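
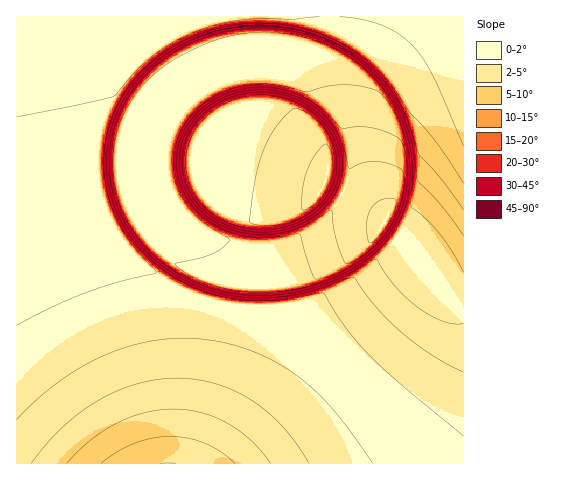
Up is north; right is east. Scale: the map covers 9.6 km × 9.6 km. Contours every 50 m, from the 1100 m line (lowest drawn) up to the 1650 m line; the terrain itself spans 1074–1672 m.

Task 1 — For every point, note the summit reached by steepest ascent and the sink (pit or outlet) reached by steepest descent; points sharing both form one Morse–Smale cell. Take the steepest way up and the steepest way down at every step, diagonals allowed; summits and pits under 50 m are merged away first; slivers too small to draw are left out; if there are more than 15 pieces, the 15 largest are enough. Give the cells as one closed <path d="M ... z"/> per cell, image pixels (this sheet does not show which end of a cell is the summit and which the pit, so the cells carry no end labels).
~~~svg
<path d="M60 16l-44 1 0 446 408 1 0-5-6-10-137-141-47-3-40-10-39-21-28-26-17-24-12-30z"/><path d="M463 16l-105 1-5 26-10 18 0 38 8 46 0 23-4 15-10 21-22 23-20 12-23 7-26 0-22-6-21-10-21-20-10-13-15-29-23-59-21-14-18-77-1-2-33 0 31 156 8 29 14 29 13 18 28 26 31 17 30 11 27 4 59 2 18-6 19-11 23-16 23-22 16-21 14-23 24-25 25-17z"/><path d="M357 16l-263 1 19 78 21 14 13 36 21 44 9 15 17 18 15 11 22 9 15 4 26 0 30-11 20-14 11-12 12-20 6-21 0-23-8-46 0-38 11-21z"/><path d="M463 168l-24 16-19 19-28 42-30 30-23 16-27 14-10 3-22-1 138 142 6 10 1 5 39-1z"/>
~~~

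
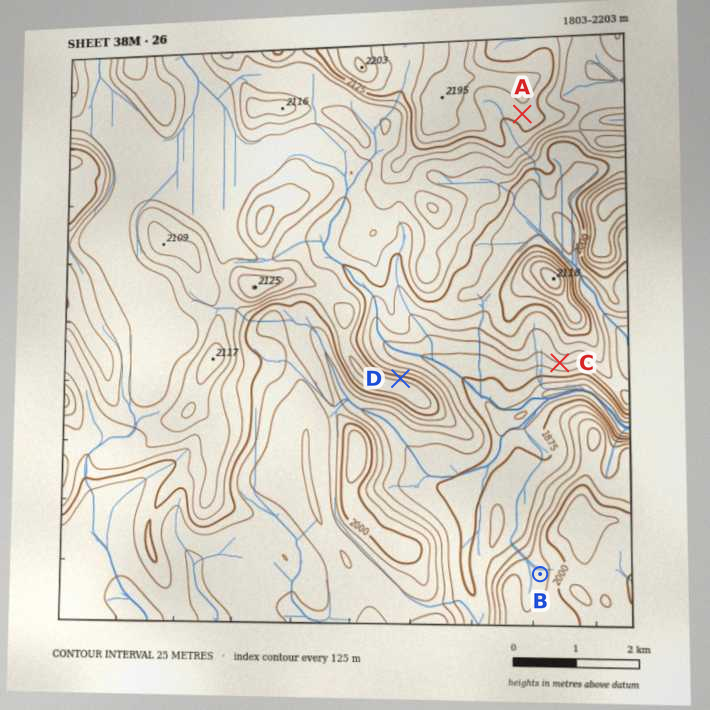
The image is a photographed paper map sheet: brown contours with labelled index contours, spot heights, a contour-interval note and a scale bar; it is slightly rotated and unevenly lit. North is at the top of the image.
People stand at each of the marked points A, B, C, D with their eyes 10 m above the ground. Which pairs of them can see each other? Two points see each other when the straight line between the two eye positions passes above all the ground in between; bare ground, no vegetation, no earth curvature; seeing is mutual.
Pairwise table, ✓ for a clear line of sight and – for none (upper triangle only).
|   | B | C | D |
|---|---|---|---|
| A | ✓ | – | ✓ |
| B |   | – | – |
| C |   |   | ✓ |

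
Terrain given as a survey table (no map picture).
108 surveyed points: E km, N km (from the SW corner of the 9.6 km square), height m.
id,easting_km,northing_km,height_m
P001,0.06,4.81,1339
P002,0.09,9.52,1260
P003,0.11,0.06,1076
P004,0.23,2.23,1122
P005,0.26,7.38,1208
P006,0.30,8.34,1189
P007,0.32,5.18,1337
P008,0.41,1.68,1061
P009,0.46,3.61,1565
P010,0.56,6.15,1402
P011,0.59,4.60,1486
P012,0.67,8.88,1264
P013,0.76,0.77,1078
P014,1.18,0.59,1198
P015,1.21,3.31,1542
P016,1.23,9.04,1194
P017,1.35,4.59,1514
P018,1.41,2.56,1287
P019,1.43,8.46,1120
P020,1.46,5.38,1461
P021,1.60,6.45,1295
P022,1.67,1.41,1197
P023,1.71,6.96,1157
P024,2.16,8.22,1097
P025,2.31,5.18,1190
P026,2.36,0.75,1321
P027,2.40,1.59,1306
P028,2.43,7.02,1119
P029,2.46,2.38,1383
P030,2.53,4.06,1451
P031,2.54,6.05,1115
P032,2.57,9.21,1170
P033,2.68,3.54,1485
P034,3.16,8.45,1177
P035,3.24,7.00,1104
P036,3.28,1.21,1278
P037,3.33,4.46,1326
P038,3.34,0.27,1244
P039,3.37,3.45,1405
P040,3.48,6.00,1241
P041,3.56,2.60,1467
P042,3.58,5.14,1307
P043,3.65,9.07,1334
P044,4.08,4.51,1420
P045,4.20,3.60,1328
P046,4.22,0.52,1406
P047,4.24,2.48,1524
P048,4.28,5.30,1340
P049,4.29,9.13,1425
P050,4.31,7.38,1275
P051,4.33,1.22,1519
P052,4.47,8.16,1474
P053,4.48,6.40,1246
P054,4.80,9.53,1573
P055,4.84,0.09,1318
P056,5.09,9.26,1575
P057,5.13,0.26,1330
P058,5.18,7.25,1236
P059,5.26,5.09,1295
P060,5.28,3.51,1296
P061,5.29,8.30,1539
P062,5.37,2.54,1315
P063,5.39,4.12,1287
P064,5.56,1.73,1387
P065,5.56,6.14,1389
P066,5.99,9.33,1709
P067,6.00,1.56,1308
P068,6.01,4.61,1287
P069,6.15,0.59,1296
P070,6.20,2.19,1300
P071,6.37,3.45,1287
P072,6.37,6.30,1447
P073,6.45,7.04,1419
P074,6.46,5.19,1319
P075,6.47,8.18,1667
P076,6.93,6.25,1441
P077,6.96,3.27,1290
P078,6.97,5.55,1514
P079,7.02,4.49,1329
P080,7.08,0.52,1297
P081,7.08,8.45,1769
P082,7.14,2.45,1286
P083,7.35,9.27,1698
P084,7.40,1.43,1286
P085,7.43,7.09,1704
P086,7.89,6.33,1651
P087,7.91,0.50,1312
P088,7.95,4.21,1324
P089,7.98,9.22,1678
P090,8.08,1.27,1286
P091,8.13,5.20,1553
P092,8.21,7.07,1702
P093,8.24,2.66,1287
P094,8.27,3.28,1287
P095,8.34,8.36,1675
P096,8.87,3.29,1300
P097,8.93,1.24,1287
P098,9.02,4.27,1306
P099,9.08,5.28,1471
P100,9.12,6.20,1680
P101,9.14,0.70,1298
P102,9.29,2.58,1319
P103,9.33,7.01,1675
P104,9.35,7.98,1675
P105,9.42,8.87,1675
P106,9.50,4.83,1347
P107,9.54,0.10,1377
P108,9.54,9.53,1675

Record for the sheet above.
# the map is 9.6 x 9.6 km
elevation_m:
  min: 1040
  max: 1790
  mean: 1370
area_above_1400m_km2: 32.8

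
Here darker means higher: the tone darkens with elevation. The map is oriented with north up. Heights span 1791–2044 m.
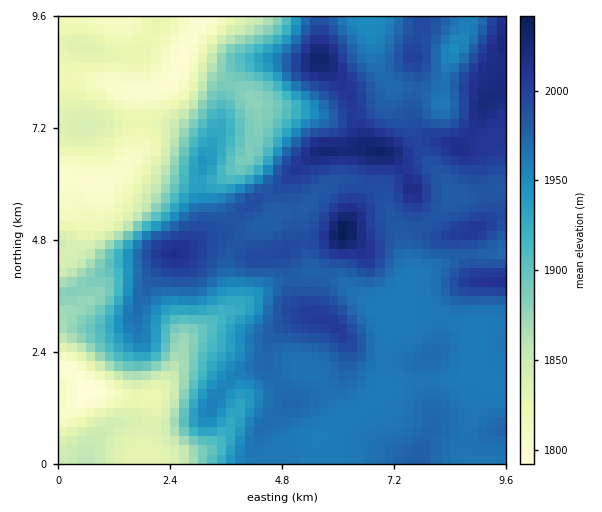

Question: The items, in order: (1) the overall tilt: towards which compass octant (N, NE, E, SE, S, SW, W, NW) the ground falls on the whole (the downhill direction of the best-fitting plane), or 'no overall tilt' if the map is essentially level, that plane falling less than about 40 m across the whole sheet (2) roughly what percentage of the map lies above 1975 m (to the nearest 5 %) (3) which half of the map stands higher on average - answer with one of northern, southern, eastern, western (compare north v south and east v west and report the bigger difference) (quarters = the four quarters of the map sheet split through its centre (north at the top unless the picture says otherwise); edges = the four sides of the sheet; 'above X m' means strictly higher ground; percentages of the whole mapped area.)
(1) The general tilt is down to the west (the land rises towards the east).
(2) Ground above 1975 m makes up about 35 % of the sheet.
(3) The eastern half stands higher on average than the western half.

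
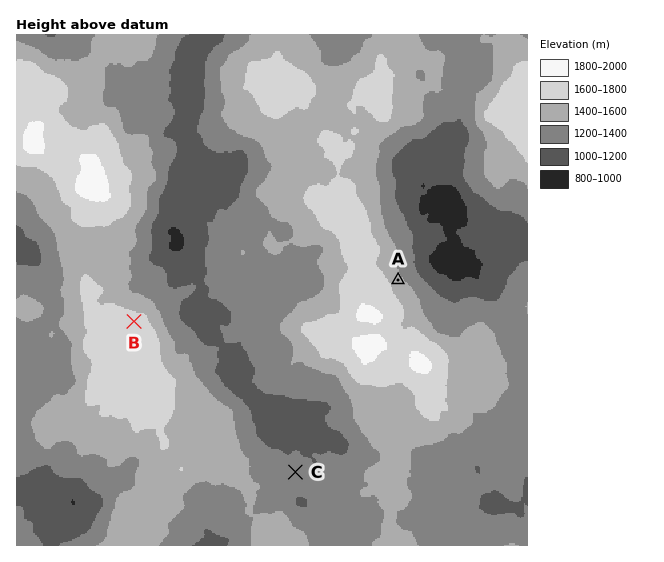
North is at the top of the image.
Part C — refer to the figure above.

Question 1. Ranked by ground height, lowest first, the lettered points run C A B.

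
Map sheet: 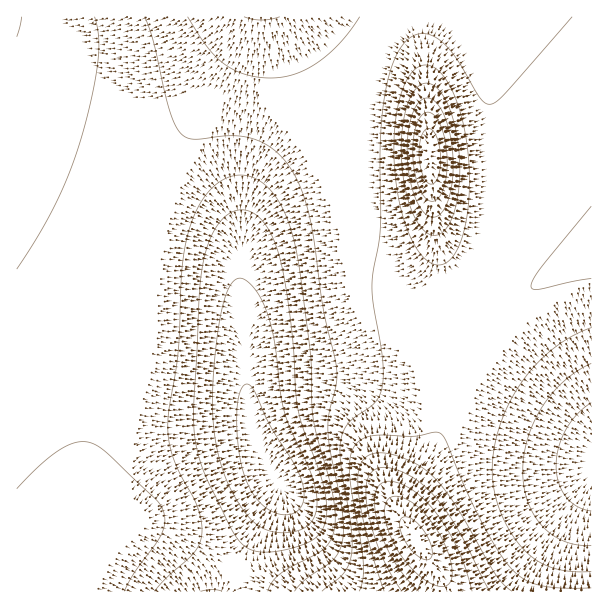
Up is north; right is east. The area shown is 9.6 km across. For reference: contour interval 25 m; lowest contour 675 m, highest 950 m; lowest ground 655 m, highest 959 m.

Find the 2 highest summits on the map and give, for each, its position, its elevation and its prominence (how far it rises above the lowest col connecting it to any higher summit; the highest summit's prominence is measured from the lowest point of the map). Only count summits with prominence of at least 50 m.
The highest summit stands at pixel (416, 537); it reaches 959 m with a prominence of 304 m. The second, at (429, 156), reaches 944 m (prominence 126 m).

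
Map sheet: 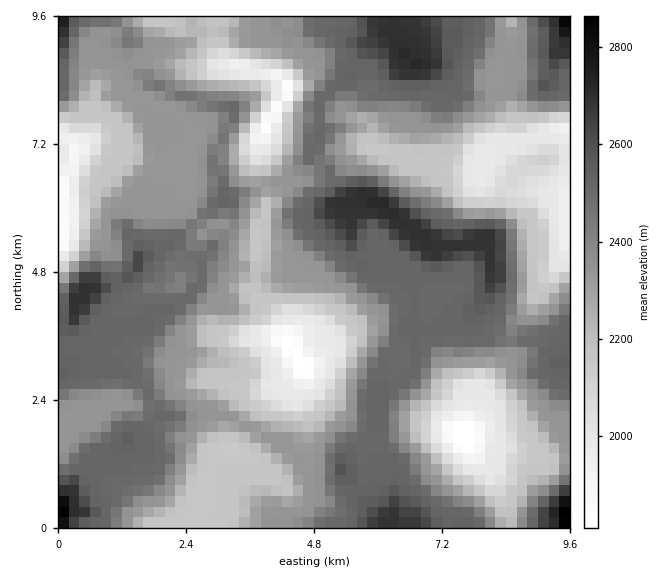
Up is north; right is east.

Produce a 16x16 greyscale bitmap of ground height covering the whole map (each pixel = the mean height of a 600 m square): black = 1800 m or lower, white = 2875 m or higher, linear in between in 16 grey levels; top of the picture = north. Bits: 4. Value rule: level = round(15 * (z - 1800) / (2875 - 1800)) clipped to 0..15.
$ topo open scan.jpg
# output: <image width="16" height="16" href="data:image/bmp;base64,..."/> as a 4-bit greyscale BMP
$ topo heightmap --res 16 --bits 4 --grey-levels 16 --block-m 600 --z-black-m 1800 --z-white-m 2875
<image width="16" height="16" href="data:image/bmp;base64,Qk32AAAAAAAAAHYAAAAoAAAAEAAAABAAAAABAAQAAAAAAIAAAAATCwAAEwsAABAAAAAAAAAAAAAAABEREQAiIiIAMzMzAERERABVVVUAZmZmAHd3dwCIiIgAmZmZAKqqqgC7u7sAzMzMAN3d3QDu7u4A////ANp2VXiby6d9uqhVV5qpU1iKqWVnmpYSRoiZh1RplCJYmZhlMkmnRIqqqGUxN6mYmrqpdkJGmqqJu6mXZ3mqq3ZYupdomqy8cyiZmGq8y6pjJniJeLynVEMlZ4dIl1VDRDV4iCeWd3RDhoiIRZmqqImXh0NGmsyoi6iGZoirzKmM"/>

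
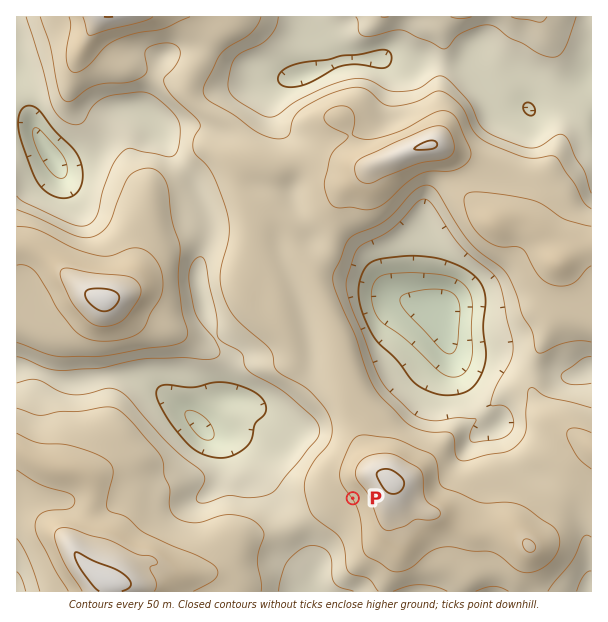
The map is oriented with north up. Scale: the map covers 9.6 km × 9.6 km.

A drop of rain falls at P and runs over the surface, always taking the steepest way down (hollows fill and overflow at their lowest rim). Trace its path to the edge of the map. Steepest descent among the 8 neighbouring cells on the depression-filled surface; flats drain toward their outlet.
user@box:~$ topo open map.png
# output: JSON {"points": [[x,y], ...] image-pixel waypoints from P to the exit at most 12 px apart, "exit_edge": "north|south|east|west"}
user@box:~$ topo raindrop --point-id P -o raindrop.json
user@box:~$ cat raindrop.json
{"points": [[353, 498], [341, 510], [329, 522], [318, 534], [318, 546], [318, 558], [317, 570], [314, 582], [314, 591]], "exit_edge": "south"}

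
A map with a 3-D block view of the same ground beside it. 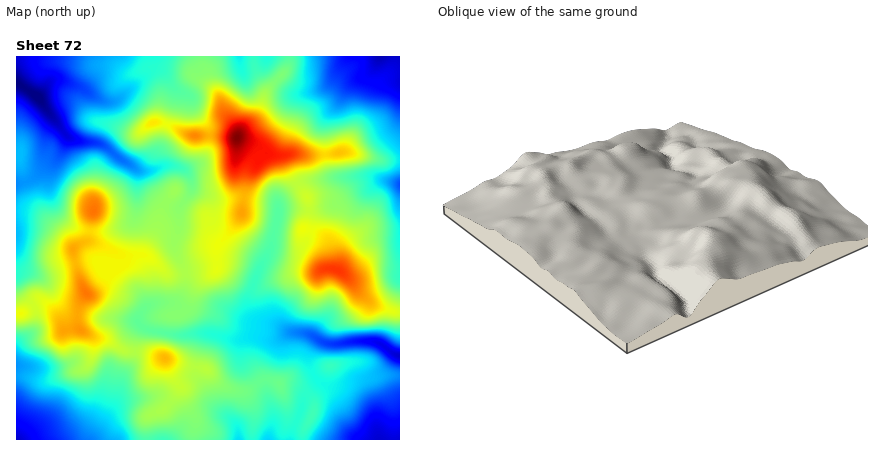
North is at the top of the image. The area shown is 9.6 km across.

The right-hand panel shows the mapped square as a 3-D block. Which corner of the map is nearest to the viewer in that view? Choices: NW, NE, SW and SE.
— SE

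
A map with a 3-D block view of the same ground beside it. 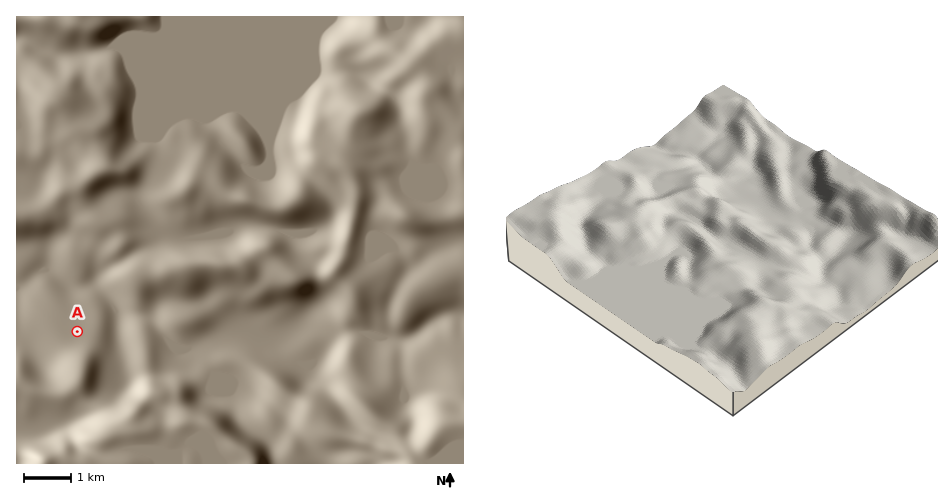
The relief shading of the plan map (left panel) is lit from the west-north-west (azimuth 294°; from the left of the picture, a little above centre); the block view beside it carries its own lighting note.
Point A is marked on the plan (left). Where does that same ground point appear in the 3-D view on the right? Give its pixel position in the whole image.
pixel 855 269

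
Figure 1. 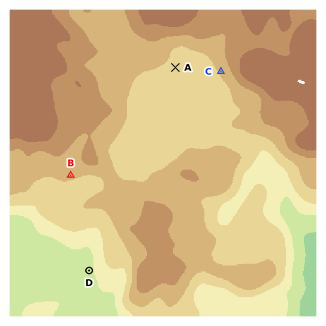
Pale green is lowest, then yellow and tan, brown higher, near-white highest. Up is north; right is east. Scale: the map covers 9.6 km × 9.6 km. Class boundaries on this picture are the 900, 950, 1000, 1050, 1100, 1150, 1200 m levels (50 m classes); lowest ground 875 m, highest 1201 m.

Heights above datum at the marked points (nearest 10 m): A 1030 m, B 1070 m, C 1060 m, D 940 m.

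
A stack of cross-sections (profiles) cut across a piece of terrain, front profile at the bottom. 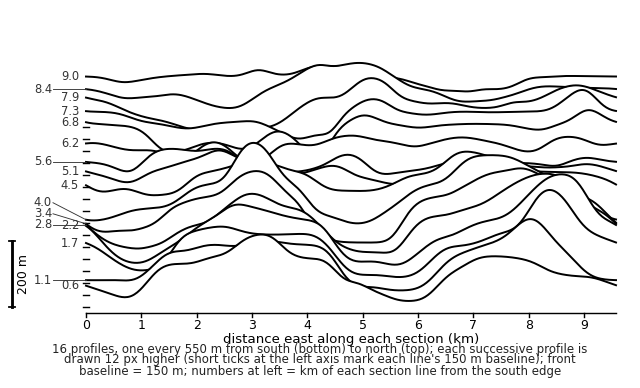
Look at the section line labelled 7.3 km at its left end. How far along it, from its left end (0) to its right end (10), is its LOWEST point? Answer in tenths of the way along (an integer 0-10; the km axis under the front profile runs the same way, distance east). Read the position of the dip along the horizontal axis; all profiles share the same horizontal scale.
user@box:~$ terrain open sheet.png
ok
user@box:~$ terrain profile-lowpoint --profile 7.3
4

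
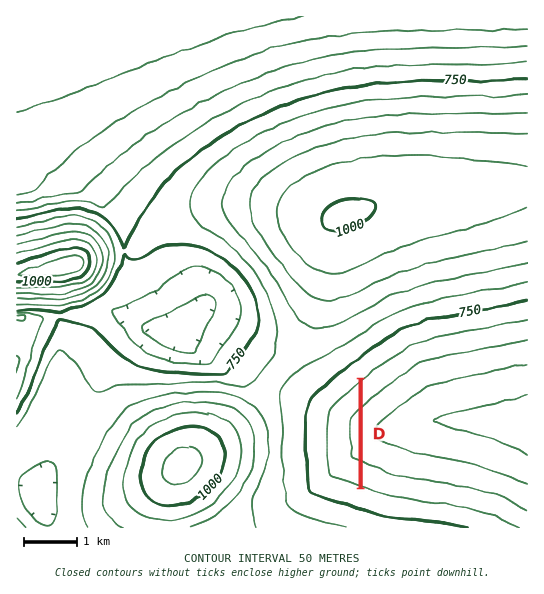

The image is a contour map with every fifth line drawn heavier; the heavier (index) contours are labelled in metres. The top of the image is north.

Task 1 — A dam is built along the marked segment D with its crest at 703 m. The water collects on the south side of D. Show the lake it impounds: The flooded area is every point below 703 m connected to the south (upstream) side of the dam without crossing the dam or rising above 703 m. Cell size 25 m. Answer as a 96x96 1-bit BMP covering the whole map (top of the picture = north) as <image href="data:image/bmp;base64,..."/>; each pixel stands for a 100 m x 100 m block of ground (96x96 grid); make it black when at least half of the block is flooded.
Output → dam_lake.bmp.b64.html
<image width="96" height="96" href="data:image/bmp;base64,Qk2+BAAAAAAAAD4AAAAoAAAAYAAAAGAAAAABAAEAAAAAAIAEAAATCwAAEwsAAAIAAAAAAAAA////AAAAAAAAAAAAAAAAAAAAAAAAAAAAAAAAAAAAAAAAAAAAAAAAAAAAAAAAAAAAAAAAAAAAAAAAAAAAAAAAAAAAAAAAAAAAAAAAAAAAAAAAAAAAAAAAAAAAAAAAAAAAAAAAAAAAAAAAAAAAAAAAAwAAAAAAAAAAAAAAHwAAAAAAAAAAAAAAPwAAAAAAAAAAAAAAPwAAAAAAAAAAAAAAPwAAAAAAAAAAAAAAPwAAAAAAAAAAAAAAPwAAAAAAAAAAAAAAPwAAAAAAAAAAAAAAPwAAAAAAAAAAAAAAPwAAAAAAAAAAAAAAPwAAAAAAAAAAAAAAPwAAAAAAAAAAAAAAPwAAAAAAAAAAAAAAPwAAAAAAAAAAAAAAHwAAAAAAAAAAAAAADwAAAAAAAAAAAAAABwAAAAAAAAAAAAAAAwAAAAAAAAAAAAAAAQAAAAAAAAAAAAAAAAAAAAAAAAAAAAAAAAAAAAAAAAAAAAAAAAAAAAAAAAAAAAAAAAAAAAAAAAAAAAAAAAAAAAAAAAAAAAAAAAAAAAAAAAAAAAAAAAAAAAAAAAAAAAAAAAAAAAAAAAAAAAAAAAAAAAAAAAAAAAAAAAAAAAAAAAAAAAAAAAAAAAAAAAAAAAAAAAAAAAAAAAAAAAAAAAAAAAAAAAAAAAAAAAAAAAAAAAAAAAAAAAAAAAAAAAAAAAAAAAAAAAAAAAAAAAAAAAAAAAAAAAAAAAAAAAAAAAAAAAAAAAAAAAAAAAAAAAAAAAAAAAAAAAAAAAAAAAAAAAAAAAAAAAAAAAAAAAAAAAAAAAAAAAAAAAAAAAAAAAAAAAAAAAAAAAAAAAAAAAAAAAAAAAAAAAAAAAAAAAAAAAAAAAAAAAAAAAAAAAAAAAAAAAAAAAAAAAAAAAAAAAAAAAAAAAAAAAAAAAAAAAAAAAAAAAAAAAAAAAAAAAAAAAAAAAAAAAAAAAAAAAAAAAAAAAAAAAAAAAAAAAAAAAAAAAAAAAAAAAAAAAAAAAAAAAAAAAAAAAAAAAAAAAAAAAAAAAAAAAAAAAAAAAAAAAAAAAAAAAAAAAAAAAAAAAAAAAAAAAAAAAAAAAAAAAAAAAAAAAAAAAAAAAAAAAAAAAAAAAAAAAAAAAAAAAAAAAAAAAAAAAAAAAAAAAAAAAAAAAAAAAAAAAAAAAAAAAAAAAAAAAAAAAAAAAAAAAAAAAAAAAAAAAAAAAAAAAAAAAAAAAAAAAAAAAAAAAAAAAAAAAAAAAAAAAAAAAAAAAAAAAAAAAAAAAAAAAAAAAAAAAAAAAAAAAAAAAAAAAAAAAAAAAAAAAAAAAAAAAAAAAAAAAAAAAAAAAAAAAAAAAAAAAAAAAAAAAAAAAAAAAAAAAAAAAAAAAAAAAAAAAAAAAAAAAAAAAAAAAAAAAAAAAAAAAAAAAAAAAAAAAAAAAAAAAAAAAAAAAAAAAAAAAAAAAAAAAAAAAAAAAAAAAAAAAAAAAAAAAAAAAAAAAAAAAAAAAAAAAAAAAAAAAAAAAAAAAAAAAAAAAAAAAAAAAAAAAAAAAAAAAAAAAAAAAA="/>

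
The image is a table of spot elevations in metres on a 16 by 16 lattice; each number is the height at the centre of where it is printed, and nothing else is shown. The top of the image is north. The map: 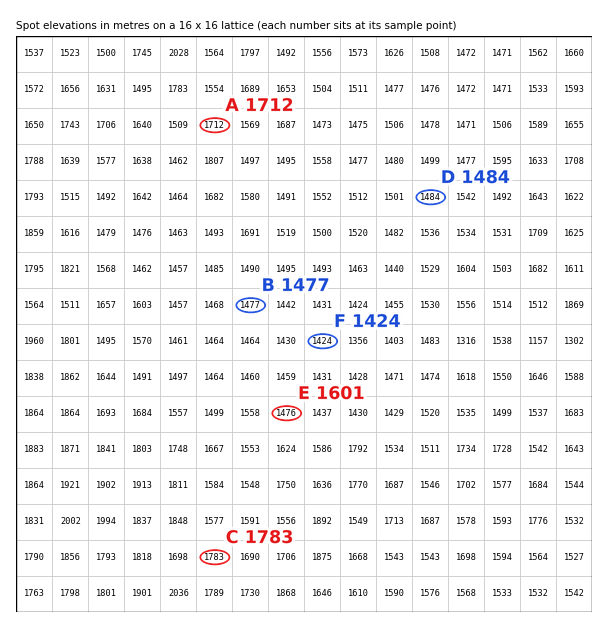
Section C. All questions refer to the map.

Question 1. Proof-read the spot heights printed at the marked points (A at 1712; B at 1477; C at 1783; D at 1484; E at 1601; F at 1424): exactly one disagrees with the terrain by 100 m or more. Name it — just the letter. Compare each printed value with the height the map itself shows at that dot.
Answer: E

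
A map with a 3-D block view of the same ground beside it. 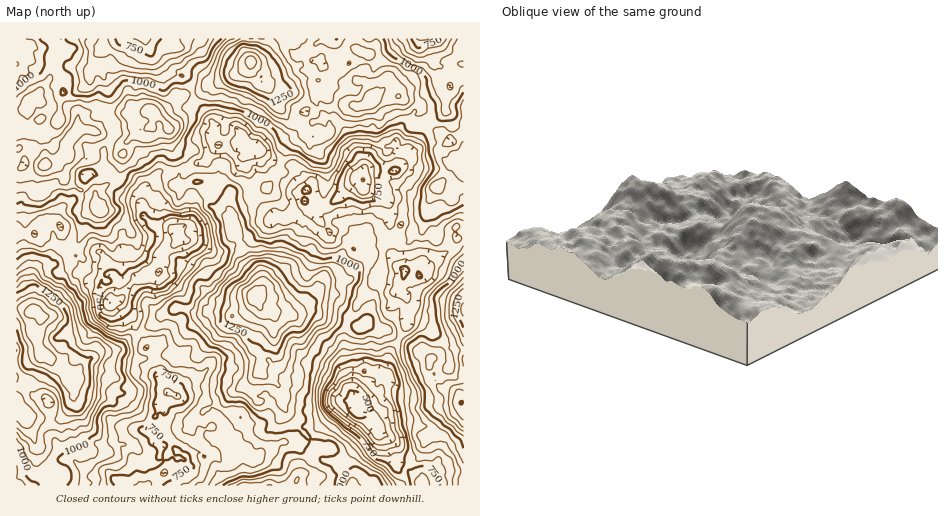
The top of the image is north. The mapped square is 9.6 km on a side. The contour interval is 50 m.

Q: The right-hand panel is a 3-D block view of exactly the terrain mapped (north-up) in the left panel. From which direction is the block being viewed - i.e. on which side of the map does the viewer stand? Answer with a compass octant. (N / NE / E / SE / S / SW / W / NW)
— SW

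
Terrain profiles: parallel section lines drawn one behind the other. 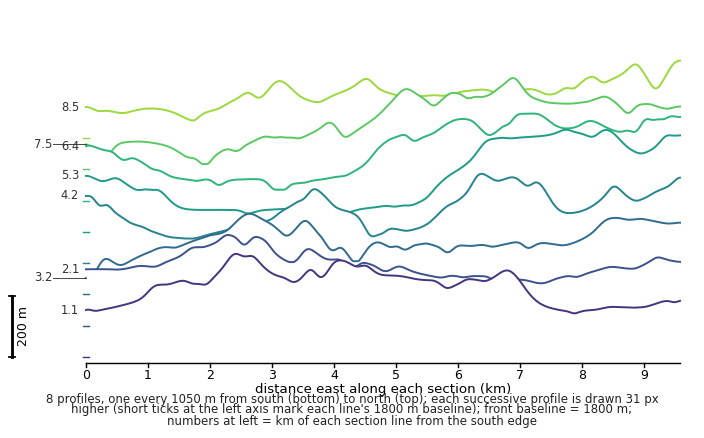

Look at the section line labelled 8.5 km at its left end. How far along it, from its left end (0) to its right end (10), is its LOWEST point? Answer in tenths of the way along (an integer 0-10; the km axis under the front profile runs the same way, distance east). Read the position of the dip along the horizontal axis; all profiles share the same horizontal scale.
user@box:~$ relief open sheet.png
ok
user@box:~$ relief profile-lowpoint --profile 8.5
2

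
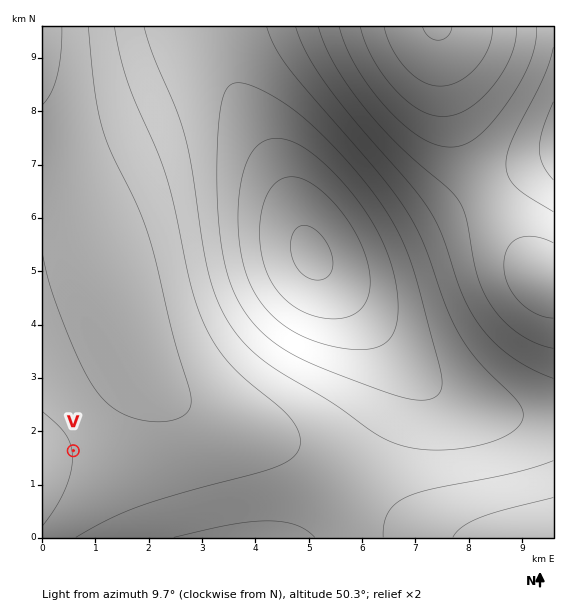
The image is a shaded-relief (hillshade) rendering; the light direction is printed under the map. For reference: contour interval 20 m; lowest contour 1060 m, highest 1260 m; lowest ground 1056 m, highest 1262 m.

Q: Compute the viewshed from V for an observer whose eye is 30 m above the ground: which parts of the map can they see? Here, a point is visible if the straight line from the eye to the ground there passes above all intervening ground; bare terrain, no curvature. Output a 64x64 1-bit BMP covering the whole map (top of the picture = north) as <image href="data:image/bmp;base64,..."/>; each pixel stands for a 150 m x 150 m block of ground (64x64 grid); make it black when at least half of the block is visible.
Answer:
<image width="64" height="64" href="data:image/bmp;base64,Qk0+AgAAAAAAAD4AAAAoAAAAQAAAAEAAAAABAAEAAAAAAAACAAATCwAAEwsAAAIAAAAAAAAA////AAAAAAD////////////////////////////////////////////////////////////////////////////////////////////////////////////////////////////////////+AAP///////gAAH//////4AAAH/////+AAAAP/////gAAAA/////4AAAAD/////AAAAAP////wAAAAA/////AAAAAH////4AAAAAf////AAAAAB////8AAAAAP////gAAAAA////+AAAAAH////4AAAAAf////AAAAAB////8AAAAAP////gAAAAA////+AAAAAD////4AAAAAf////AAAAAB//7/8AAAAAH//P/wAAAAA//8/+AAAAAD//j/4AAAAAP/8P/AAAAAB//w/8AAAAAH/+D/gAAAAA//wP+AAAAAD//A/wAAAAAf/4D/AAAAAB//AP8AAAAAP/8A/gAAAAB//gD+AAAAAP/+AP4AAAAA//4A/gAAAAH//gD+AAAAA//+AP4AAAAD//4A/gAAAAf//gD8AAAAD//+APwAAAAf//4A/AAAAB///gD8AAAAP//8APwAAAB///wA/AAAAH///AD8AAAA///8APwAAAH///gA/AAAAf//8AD8AAAD///wAPgAAAP//+AA+AAAB///wAD4AAAH//+AAA=="/>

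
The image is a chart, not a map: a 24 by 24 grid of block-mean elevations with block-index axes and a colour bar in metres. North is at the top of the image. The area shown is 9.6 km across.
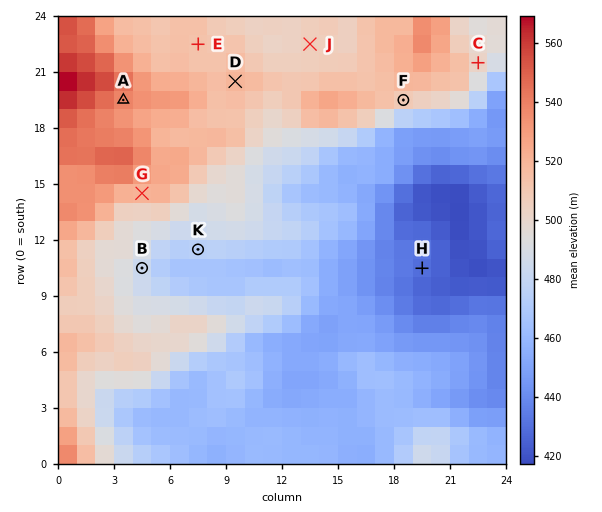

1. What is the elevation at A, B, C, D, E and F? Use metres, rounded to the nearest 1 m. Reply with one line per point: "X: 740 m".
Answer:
A: 538 m
B: 483 m
C: 502 m
D: 520 m
E: 512 m
F: 509 m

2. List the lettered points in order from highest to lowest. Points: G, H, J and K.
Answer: G J K H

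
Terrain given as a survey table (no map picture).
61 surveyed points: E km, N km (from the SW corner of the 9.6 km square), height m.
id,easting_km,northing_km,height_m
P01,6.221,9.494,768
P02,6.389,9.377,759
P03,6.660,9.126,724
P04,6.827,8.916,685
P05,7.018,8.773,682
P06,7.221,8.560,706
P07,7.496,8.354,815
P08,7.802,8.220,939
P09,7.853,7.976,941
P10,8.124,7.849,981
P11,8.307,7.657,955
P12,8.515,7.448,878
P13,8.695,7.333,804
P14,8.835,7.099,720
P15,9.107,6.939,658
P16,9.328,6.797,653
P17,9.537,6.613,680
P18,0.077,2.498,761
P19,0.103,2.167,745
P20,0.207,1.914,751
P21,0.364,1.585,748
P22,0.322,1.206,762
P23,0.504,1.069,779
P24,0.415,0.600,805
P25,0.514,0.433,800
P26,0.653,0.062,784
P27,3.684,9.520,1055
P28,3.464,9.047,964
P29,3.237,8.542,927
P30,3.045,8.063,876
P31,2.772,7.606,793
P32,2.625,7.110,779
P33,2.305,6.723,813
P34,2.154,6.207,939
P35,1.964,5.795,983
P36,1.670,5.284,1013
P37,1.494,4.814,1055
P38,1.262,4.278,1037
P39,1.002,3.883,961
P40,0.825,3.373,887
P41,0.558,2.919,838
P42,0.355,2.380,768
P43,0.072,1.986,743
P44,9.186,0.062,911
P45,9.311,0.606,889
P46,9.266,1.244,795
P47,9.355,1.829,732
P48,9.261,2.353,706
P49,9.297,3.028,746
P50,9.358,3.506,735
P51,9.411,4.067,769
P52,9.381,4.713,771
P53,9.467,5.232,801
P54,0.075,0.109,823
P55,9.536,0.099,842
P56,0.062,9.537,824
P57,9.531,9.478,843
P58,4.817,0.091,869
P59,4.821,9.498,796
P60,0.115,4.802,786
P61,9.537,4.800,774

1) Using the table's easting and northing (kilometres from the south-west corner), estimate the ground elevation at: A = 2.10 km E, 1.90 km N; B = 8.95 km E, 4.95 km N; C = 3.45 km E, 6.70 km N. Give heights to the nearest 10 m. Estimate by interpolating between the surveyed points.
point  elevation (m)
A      850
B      840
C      950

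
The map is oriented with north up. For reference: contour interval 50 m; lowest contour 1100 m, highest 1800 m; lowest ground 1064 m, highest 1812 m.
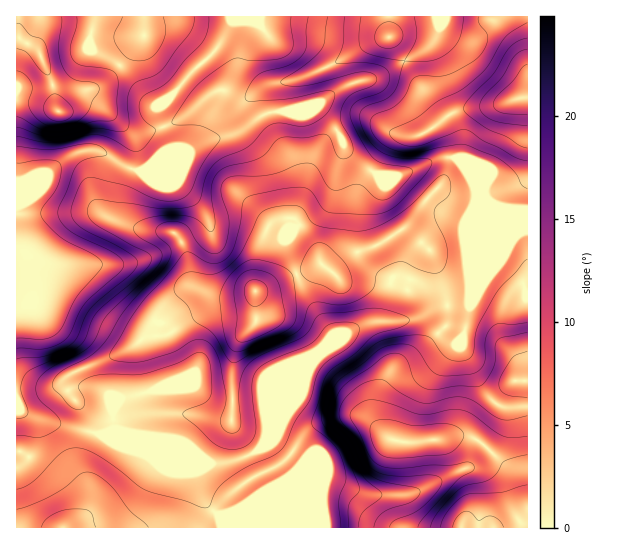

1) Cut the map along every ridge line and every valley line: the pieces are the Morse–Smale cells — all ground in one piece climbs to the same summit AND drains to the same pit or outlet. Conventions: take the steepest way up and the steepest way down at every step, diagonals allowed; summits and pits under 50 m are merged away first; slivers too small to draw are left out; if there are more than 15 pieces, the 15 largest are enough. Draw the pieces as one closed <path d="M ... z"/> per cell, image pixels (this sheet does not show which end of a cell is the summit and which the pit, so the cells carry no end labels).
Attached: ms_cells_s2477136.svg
<path d="M98 151l-20 1-15 8-14 12-5 9-28 26 1 260 12-10 6-12 0-20-9-12 29 11 51 11 89 37 6 22 7 12 11 9 3 13 306-1-1-318-18 0-11-2-7-4-16-19 1 15-5 19-2 85-30 4-29 13-36 1-24 10-15 14-12 7-11 11-19 43-27 33 1-17-5-23-43 1-13-5-11-8-13 2-23 0 10-8-13-43 3-15-32-20-25-31-9-5-18-2 51-1 17-4 31-13 25-14 9-7 0-7-5-9-24-25-33-14-15-2z"/><path d="M317 108l-11 4-40 1-29 20-27 7-28 15-39 14 36 16 24 25 5 9 0 7-9 7-25 14-31 13-17 4-51 1 18 2 9 5 25 31 32 20-3 15 13 43-10 8 23 0 13-2 11 8 13 5 43-1 5 37 16-15 10-15 19-43 11-11 12-7 15-14 24-10 36-1 29-13 30-3 2-3 0-83 5-19 0-10-13-24-9-8-12 0-44 19-19 0-24-16-8-9-11-22z"/><path d="M230 16l-213 0-1 190 3-1 25-24 5-9 14-12 15-8 20-1 33 18 11 2 25-20 4-4-11-28-1-13 10-7 22-26 24-22 17-29z"/><path d="M527 16l-89 0 1 15-6 11-7 7-45 27-35 9-25 18-22 8 7 1 11-4 19 21 11 22 8 9 24 16 19 0 39-17 17-2 9 8 10 17 20 22 16 5 18 0z"/><path d="M437 16l-206 0 1 6-17 29-24 22-22 26-10 7 1 13 11 28-22 19 4 1 29-12 28-15 27-7 29-20 37-2 18-8 25-18 35-9 41-24 11-10 6-11z"/><path d="M33 416l-4 1 6 8 0 20-6 12-13 10 1 61 204-1-2-12-11-9-7-12-6-22-89-37-51-11z"/>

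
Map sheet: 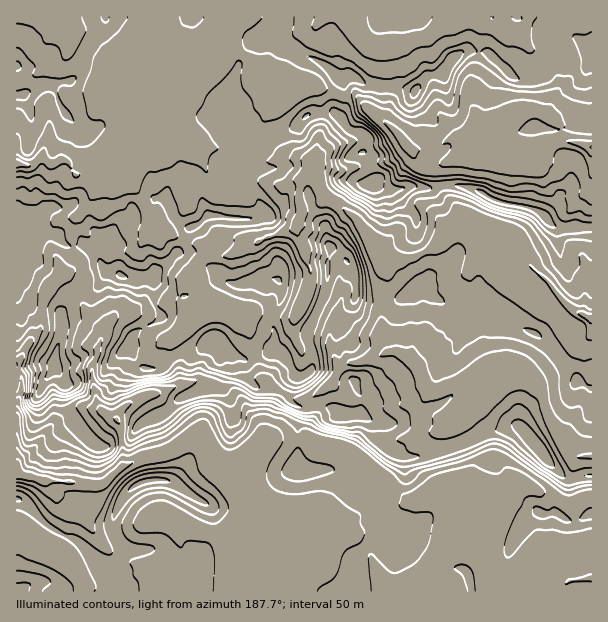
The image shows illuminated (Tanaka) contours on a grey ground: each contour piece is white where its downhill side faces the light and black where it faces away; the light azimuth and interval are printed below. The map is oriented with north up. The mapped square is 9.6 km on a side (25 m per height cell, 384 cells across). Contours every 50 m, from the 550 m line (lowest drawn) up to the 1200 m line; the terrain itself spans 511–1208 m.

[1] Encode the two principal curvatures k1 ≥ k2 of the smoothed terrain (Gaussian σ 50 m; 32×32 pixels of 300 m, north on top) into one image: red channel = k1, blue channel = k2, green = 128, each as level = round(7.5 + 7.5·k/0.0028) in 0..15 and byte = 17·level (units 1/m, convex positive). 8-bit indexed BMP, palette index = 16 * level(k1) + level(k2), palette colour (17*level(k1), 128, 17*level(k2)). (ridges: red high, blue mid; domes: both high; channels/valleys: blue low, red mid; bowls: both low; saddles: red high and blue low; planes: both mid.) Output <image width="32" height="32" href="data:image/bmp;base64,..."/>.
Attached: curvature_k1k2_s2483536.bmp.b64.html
<image width="32" height="32" href="data:image/bmp;base64,Qk02CAAAAAAAADYEAAAoAAAAIAAAACAAAAABAAgAAAAAAAAEAAATCwAAEwsAAAABAAAAAAAAAIAAABGAAAAigAAAM4AAAESAAABVgAAAZoAAAHeAAACIgAAAmYAAAKqAAAC7gAAAzIAAAN2AAADugAAA/4AAAACAEQARgBEAIoARADOAEQBEgBEAVYARAGaAEQB3gBEAiIARAJmAEQCqgBEAu4ARAMyAEQDdgBEA7oARAP+AEQAAgCIAEYAiACKAIgAzgCIARIAiAFWAIgBmgCIAd4AiAIiAIgCZgCIAqoAiALuAIgDMgCIA3YAiAO6AIgD/gCIAAIAzABGAMwAigDMAM4AzAESAMwBVgDMAZoAzAHeAMwCIgDMAmYAzAKqAMwC7gDMAzIAzAN2AMwDugDMA/4AzAACARAARgEQAIoBEADOARABEgEQAVYBEAGaARAB3gEQAiIBEAJmARACqgEQAu4BEAMyARADdgEQA7oBEAP+ARAAAgFUAEYBVACKAVQAzgFUARIBVAFWAVQBmgFUAd4BVAIiAVQCZgFUAqoBVALuAVQDMgFUA3YBVAO6AVQD/gFUAAIBmABGAZgAigGYAM4BmAESAZgBVgGYAZoBmAHeAZgCIgGYAmYBmAKqAZgC7gGYAzIBmAN2AZgDugGYA/4BmAACAdwARgHcAIoB3ADOAdwBEgHcAVYB3AGaAdwB3gHcAiIB3AJmAdwCqgHcAu4B3AMyAdwDdgHcA7oB3AP+AdwAAgIgAEYCIACKAiAAzgIgARICIAFWAiABmgIgAd4CIAIiAiACZgIgAqoCIALuAiADMgIgA3YCIAO6AiAD/gIgAAICZABGAmQAigJkAM4CZAESAmQBVgJkAZoCZAHeAmQCIgJkAmYCZAKqAmQC7gJkAzICZAN2AmQDugJkA/4CZAACAqgARgKoAIoCqADOAqgBEgKoAVYCqAGaAqgB3gKoAiICqAJmAqgCqgKoAu4CqAMyAqgDdgKoA7oCqAP+AqgAAgLsAEYC7ACKAuwAzgLsARIC7AFWAuwBmgLsAd4C7AIiAuwCZgLsAqoC7ALuAuwDMgLsA3YC7AO6AuwD/gLsAAIDMABGAzAAigMwAM4DMAESAzABVgMwAZoDMAHeAzACIgMwAmYDMAKqAzAC7gMwAzIDMAN2AzADugMwA/4DMAACA3QARgN0AIoDdADOA3QBEgN0AVYDdAGaA3QB3gN0AiIDdAJmA3QCqgN0Au4DdAMyA3QDdgN0A7oDdAP+A3QAAgO4AEYDuACKA7gAzgO4ARIDuAFWA7gBmgO4Ad4DuAIiA7gCZgO4AqoDuALuA7gDMgO4A3YDuAO6A7gD/gO4AAID/ABGA/wAigP8AM4D/AESA/wBVgP8AZoD/AHeA/wCIgP8AmYD/AKqA/wC7gP8AzID/AN2A/wDugP8A/4D/ALi2loaGl4eHh4endoeHh4eHlqiGh4eHh3eHh4eHh4WUhoWFdqiXhnaGh6iGh3eIh4d2p4aHh4eHh4eHh3eHl5eHhoa3lKW3uJeWl4aHh4iIh4eHhoiYh4eHh4eXd3eHd4Wnt5aT12R1hoaEhYeHh4eHh3eHmIiHh3eHd5eWdqaVtrZ0doT3dHV1hNe1h4eHh3eHh4eXd4eHh4eHhrfHtbXplKamksb3hKX3t4WHh4aGdnaHl5eUhYeHiHeHhXGzcZCAkoKjgMb395Z1doeGqKiop6eFccWDcnR2hnVytfb2obiWhtmzkICCpoeFhYaGqIeHhIHn2OfnxoNzc7f4g4Pik6fH2OH3hZODhNWkdWWmcoCCxaWFdoam58W2+KVzl7C0lMeFcOj4yHRSx9hiY5Ki6ejXx7iWd3eGlri3goan4PaikZDEgITl9pTFoZW19NO3lZeGhoaXh3eGlqeDqJaQ9/f5oMa2caCgw6Oz5rP5o4DIp4eHhYaGh3eGhnWop6DX2MXA18f45sakyLiUpdT5oaGjloeFl5eFh4Z1hraXoKfmhJDHyHWGtsfIpqXYk9aCp6Z0hYeHp4eGdXbHhoa0cfeGhJTXtYR0trZ1hseS54SndYWHhoeHl5en2KaGxJaS54WGdHSlt3aFhXZ11XD2hMalhYeHh5eHl5eGlsOgp4OmpbZ0lbWEl4aFlpbGlKHV1LSVqJeXh4eXhoa1sbenhYZ1tujn6JV1lde3yNingPXmpHSHqJd2h4aHloHHhoe2hIXHpXSm1aakk4SW2ZWQ5fmChYSUlqeGh4eEl8eFh7bHtqa4hXSEtIWWg3CyoaT5toGFprdzl4aHhXWlpIWXppSEpbanhZXH1sXn19ZxtdeSgaWD2HSFdYJydPjV5pe317WWhbaVt3S2lYW3tpLFkICmt7WDlWKD9/f3tpSEp5WFpYaGdZa3dZZ2hqVzorTD6PrX9/b19ve1dZaEt4WQs6SUhYeHh4aHhpeXprimcqSzpMaDcnODc4R1dHWWpfaRpZeXhoeHh4eHh4eolZNzgubotnKGlod3h4eVlLahtZSXp5eHdoeHh4eHl4am6IKF5fmhg5aXhYeHl6impLalhLeXhpeGiIeGl5iXh3bF9vfmcHC2pYS2hYeGhnaGhsiEpoV3h5eHh4eHh4eHd4WEk8GSttfYlLWFl4SEhJaXlaant3aHh4eHh4eHl3d3h3TW9+amleb2hHSF+NfHlKe4hnaWhneHh3eXhneXd4eW5sWVdXZ2laX3k+eldoeGp5Z3h4eXhoeHd4eHh4eIh8Z0loaHhnaGhKS1loaHh4anhod3hqenhoeHmIeGh4enlnaHd5anp5aHhoaHh4eHp4c="/>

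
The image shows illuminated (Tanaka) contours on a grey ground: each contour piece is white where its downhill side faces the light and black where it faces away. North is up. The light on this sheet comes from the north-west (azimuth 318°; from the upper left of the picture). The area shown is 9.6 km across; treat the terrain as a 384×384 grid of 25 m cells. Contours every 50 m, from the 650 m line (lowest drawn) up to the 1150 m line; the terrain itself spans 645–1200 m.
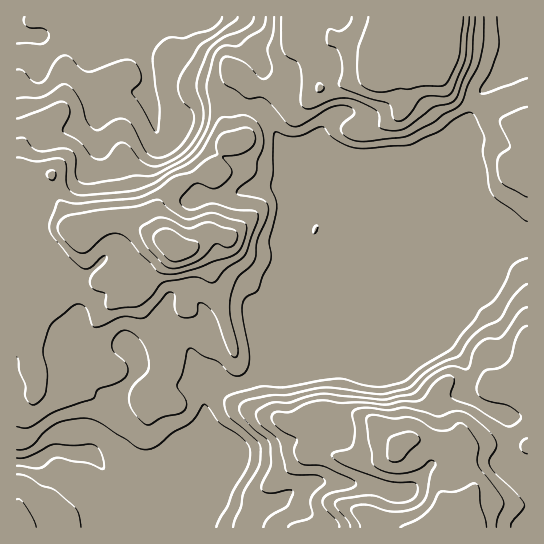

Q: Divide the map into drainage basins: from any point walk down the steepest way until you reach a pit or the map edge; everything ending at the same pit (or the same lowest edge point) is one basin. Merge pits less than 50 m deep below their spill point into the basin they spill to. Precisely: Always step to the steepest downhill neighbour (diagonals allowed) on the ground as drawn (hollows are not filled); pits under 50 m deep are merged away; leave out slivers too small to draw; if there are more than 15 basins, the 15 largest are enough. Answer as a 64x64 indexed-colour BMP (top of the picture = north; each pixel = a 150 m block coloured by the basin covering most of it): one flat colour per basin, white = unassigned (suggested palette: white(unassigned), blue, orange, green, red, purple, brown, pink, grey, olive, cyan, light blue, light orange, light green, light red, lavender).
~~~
<image width="64" height="64" href="data:image/bmp;base64,Qk12CAAAAAAAAHYAAAAoAAAAQAAAAEAAAAABAAQAAAAAAAAIAAATCwAAEwsAABAAAAAAAAAA////ALR3HwAOf/8ALKAsACgn1gC9Z5QAS1aMAMJ34wB/f38AIr28AM++FwDox64AeLv/AIrfmACWmP8A1bDFABERERERERERERERERERERERERERERERIiIiIiIiIiIiERERERERERERERERERERERERERERERIiIiIiIiIiIiIREREREREREREREREREREREREREREREiIiIiIiIiIiIhERERERERERERERERERERERERERERERIiIiIiIiIiIiEREREREREREREREREREREREREREREREiIiIiIiIiIiIRERERERERERERERERERERERERERERESIiIiIiIiIiIhEREREREREREREREREREREREREREREREiIiIiIiIiIiERERERERERERERERERERERERERERERESIiIiIiIiIiIRERERERERERERERERERERERERERERERIiIiIiIiIiIhEREREREREREREREREREREREREREREREiIiIiIiIiIiERERERERERERERERERERERERERERERERIiIhEiIiIiIRERERERERERERERERERERERERERERERERERERIiIiIhEREREREREREREREREREREREREREREREREREREiIiIiERERERERERERERERERERERERERERERERERERERIiIiIRERERERERERERERERERERERERERERERERERERESIiIhERERERERERERERERERERERERERERERERERERERIiIiERERERERERERERERERERERERERERERERERERERESIiIiERERERERERERERERERERERERERERERERERERERIiESIRERERERERERERERERERERERERERERERERERERERERIhEREREREREREREREREREREREREREREREREREREREREiERERERERERERERERERERERERERERERERERERERERESIRERERERERERERERERERERERERERERERERERERERERIhEREREREREREREREREREREREREREREREREREREREREiEiIiERERERERERERERERERERERERERERERERERERESIiIiIhERERERERERERERERERERERERERERERERERERIiIiIiIREREREREREREREREREREREREREREREREREREiIiIiIiERERERERERERERERERERERERERERERERERESIiIiIiIRERERERERERERERERERERERERERERERERERIiIiIiIiIREREREREREREREREREREREREREREREREREiIiIiIiIiIRERERERERERERERERERERERERERERERESIiIiIiIiIiERERERERERERERERERERERERERERERERIiIiIiIiIiIhEREREREREREREREREREREREREREREREiIiIiIiIiIiIRERERERERERERERERERERERERERERESIiIiIiIiIiIiERERERERERERERERERERERERERERERIiIiIiIiIiIiIREREREREREREREREREREREREREREREiIiIiIiIiIiIiIhERERERERERERERERERERERERERESIiIiIiIiIiIiIiIRERERERERERERERERERERERERERIiIiIiIiIiIiIiIiEREREREREREREREREREREREREREiIiIiIiIiIiIiIiIRERERERERERERERERERERERERESIiIiIiIiIiIiIiIhERERERERERERERERERERERERERIiIiIiIiIiIiIiIiEREREREREREREREREREREREREREiIiIiIiIiIiIiIiIRERERERERERERERERERERERERESIiIiIiIiIiIiIiIiERERERERERERERERERERERERERIiIiIiIiIiIiIiIiIRERERERERERERERERERERERERIiIiIiIiIiIiIiIiIhERERERERERERERERERERERERIiIiIiIiIiIiIiIiIiEREREREREREREREREREREREREiIiIiIiIiIiIiIiIiIRERERERERERERERERERERERESIiIiIiIiIiIiIiIiIiERERERERERERERERERERERERIiIiIiIiIiIiIiIiIiIiERERERERERERERERERERERESIiIiIiIiIiIiIiIiIiIRERERERERERERERERERERERIiIiIiIiIiIiIiIiIiIhERERERERERERERERERERERMyIiIiIiIiIiIiIiIiIiERERERERERERERERERERETMzIiIiIiIiIiIiIiIiIiIREREREREREREREREREREzMzMiIiIiIiIiIiIiIiIiIiERESIRERERERERERERMzMzMyIiIiIiIiIiIiIiIiIiIRESIiIRERERERERETMzMzMzIiIiIiIiIiIiIiIiIiIiIiIiIiIRERERERERMzMzMzMiIiIiIiIiIiIiIiIiIiIiIiIiIiIiERERERMzMzMzMyIiIiIiIiIiIiIiIiIiIiIiIiIiIiIiIREREzMzMzMzIiIiIiIiIiIiIiIiIiIiIiIiIiIiIiIiERIjMzMzMzMiIiIiIiIiIiIiIiIiIiIiIiIiIiIiIiIiIiIzMzMzMyIiIiIiIiIiIiIiIiIiIiIiIiIiIiIiIiIiIjMzMzMzIiIiIiIiIiIiIiIiIiIiIiIiIiIiIiIiIiIiMzMzMzMiIiIiIiIiIiIiIiIiIiIiIiIiIiIiIiIiIiIzMzMzMyIiIiIiIiIiIiIiIiIiIiIiIiIiIiIiIiIiIjMzMzMz"/>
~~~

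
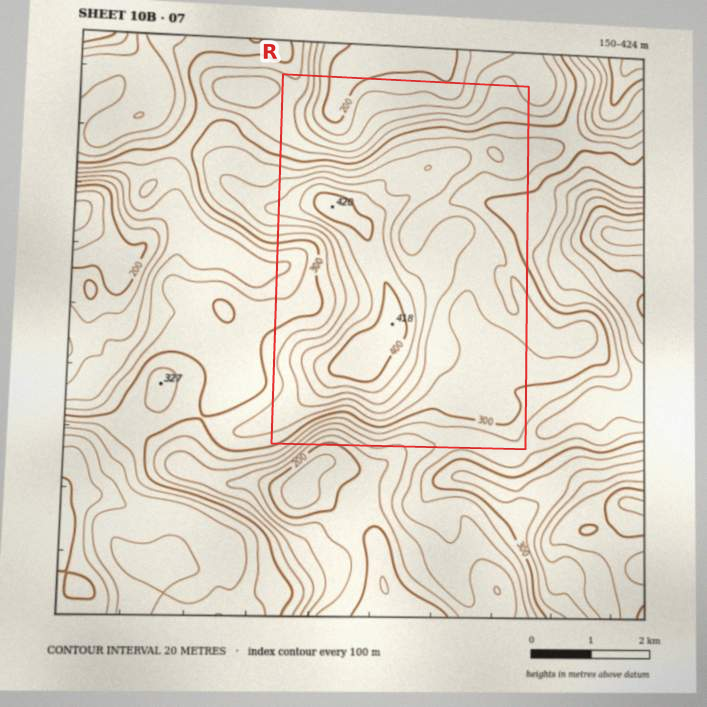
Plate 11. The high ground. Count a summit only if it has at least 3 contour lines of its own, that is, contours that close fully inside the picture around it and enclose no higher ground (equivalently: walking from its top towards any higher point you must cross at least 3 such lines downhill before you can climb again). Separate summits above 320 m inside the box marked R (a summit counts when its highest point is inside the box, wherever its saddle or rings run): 1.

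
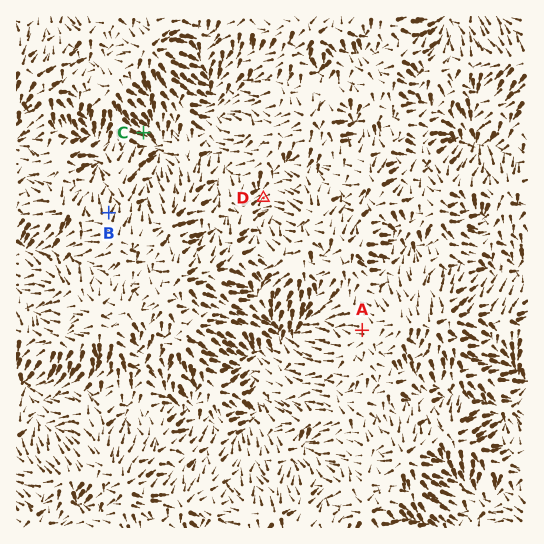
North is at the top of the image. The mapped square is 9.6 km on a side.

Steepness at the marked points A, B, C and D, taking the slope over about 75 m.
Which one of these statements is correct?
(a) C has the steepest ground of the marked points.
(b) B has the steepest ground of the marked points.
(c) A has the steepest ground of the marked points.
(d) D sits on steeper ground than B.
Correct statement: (b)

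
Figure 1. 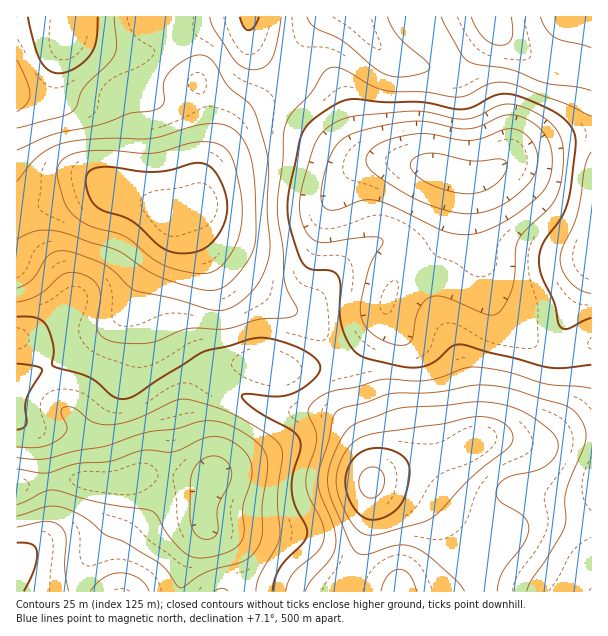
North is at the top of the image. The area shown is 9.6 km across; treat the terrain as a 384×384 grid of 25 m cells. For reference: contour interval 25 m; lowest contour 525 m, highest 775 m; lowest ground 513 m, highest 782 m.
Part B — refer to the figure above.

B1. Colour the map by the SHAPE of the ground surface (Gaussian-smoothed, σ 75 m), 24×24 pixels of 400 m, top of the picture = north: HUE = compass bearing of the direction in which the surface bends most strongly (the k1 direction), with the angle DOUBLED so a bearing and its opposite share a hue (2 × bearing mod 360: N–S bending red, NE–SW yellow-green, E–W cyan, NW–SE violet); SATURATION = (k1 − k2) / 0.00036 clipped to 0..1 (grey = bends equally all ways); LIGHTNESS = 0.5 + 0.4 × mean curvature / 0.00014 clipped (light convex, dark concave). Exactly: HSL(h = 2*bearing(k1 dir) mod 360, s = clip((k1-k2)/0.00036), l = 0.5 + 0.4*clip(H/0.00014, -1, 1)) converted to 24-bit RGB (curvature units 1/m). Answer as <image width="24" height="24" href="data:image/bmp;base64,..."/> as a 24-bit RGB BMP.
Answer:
<image width="24" height="24" href="data:image/bmp;base64,Qk32BgAAAAAAADYAAAAoAAAAGAAAABgAAAABABgAAAAAAMAGAAATCwAAEwsAAAAAAAAAAAAAfqB6ZZ5tJVJvX66gxseswZOtKjehIafg8NnxbBTwJlG5xdjNz6LP25WYuoViQTNRNDpUqKt1dpZ8wcWCpHxbVmNtTIB6UoR92LHbq4mLNWJoNXtUmbRbk39jYqmEGGxkY0EvhSBhRotAcK1DgDhd/yAq+nsiSEEsL1lGarxga52KspaOtYeNe5OPUnp1S2tg8r/189jwiXbTT3m7mq2Bj29do65HGBQfIhQRRUAoiHZBjocmIhEUxCoB/t+wZq2EM7+uZrmGVZOEgKShvavCvZvDb22pVnCkh2Mr47yXq3DBi1S1p1miw2OQwpmAHyhfND2uZVm2nWStxl6FOBBY1LaT8fbVvN7cVJLHdZKcWJBjQJZdg4hfqmhdnX9nU4yUJjMANkMAMCsDLycELjYPeW401qxlLU1YEyMnWz9abFODuYzJPSH32+Tw7+/c1czeS0Sbm2Wbr4JkUGozOUIokohCpbROPYJEcbw9i80uQGEkZZ41O24qKUYe1cImT0IsFB8eJjUcI1YbLY45KleDueTB7+3c6r7iqEbTkl641ou6w4qkSIWdfba5x8CuaXaa0+v4y9H4oYLz0JXXp3eOQ398orJ4j057KR4zUVE0QKksGHElDUQiH/0bt9h6xFVuuWW4gnPGuqzj59rxs7XufJTSu6bHs4vJc7VkTy05WS1FtWiH0bW/eJazXnWivTXAVz3Pwuv5zO3/nrD+lsTyienAXpeErIuUnavIfoHEhJq3xKKkxonDj3i+ro7Du4G3vmeufT2QVmyQeqilxa2wtIagTFl/T4PLven0l+/pQI2fLilYiapBiZ9ESXBKd8eBYYKXiktznnRZpaZylaSOcXmcjFegymu20VbIvV/El2mmjoxikpFasYB6dHyZOYRSaoQgPT4QJhsNLi4RX4gYU7olLr9bUpY+KxsYVT8kk8VMcatjj3FRXCYgQDQUUm4nSkAdmnlaj2OowIKloaKAgpx7nHaDgkJdm3hAa24/QFxmYbKViNqgcd6TRX5nSSgxUy02aadPic1bYVgyVTIkcSo8wYJYbI0xFWwYK6pIOmKAv3uxz66vmHSMg0VdkEZitMGfe5W6ZrDUj87drtO5kK1eLzc6OjFPboWUiLyGn5Zsfkxvelh2Zldyu31vxkpGg9G8KopnFB8dS1stzJZJgCInazMmka5QjdR6WKmNU8qXOa63vn6wy4ySRkRvNE9fXplxmah5f3hqbFyFlFGXhUh1oFVRv3x71bDSai9/RihHQW85elQ5pThaocqmtNzMrM6saKWPX8h0HIGDQ1+c25u0s0quTlhySpFacpdoh3R1VkxjZUdviV6rs57FybnJmU9EfSRrf1CFc5BnP1Nrnc3F0OXcnbmxvcWkjr6vmNa1I2yXHTRarm6W0XjHoZLEi7jIaZi7enO6cVTJYWfGa4vAjYPD1ZGxpWfOjlTSnnbNurHNYajZmt3Voqe+wZ620t/EkL6bhrlnICw4EBojT2VVo5F+sM/KlK7LbXy9V2q0VU+6fmO+iHOvaz2GyV54p1Clj0yhjn2wytvaibDQhq/BhIOvx67G6ObXsYuXuoRrLS9FFi01OHJlcb57fbh2cmxUYEk+SDooMDkiO1A3cU5bYSJfwYpnmmfNmobTwdvp2ebupLLfe4DRoHa/xLyq1rmhqX2IyIWajlKdKUldLGhLXJYtYlghQjAYNSIUW0kfQmEmHT0iKCcfPipCvs+aQ47CsMnlwtXmqJPJsmaiaEiGlXCtzrTA3LC6v4+ltWGEu1R5WDpcRkcyYFUfPjUVQTUbNyQWg4AWQoYZEyIaGRsYJ1IkXe8wE0AJIkwLQzsNWj4Mc10ZSE4mR1gkj44mxpU8xEhHsENixjNVhz9ZXjxZhj47ck8xPS4hUC8oxd5pRrk0ExkgHR8UMYwYaMUSUMKrMmiPdkSSqpJxlKN5dVNmelZDkrU8U7ZCqHOqvWO1zHe9x5LSfjjP0TjRzoGwZ2LDibnk3e7suXXLLQ1SWrW7c+q2c9G6ZLS6JE6BRkCuyJKysn6DYFqRgoi+5ePbgsuuNjiMtz2NsmxvpWd+diR/oVm23OXv0t75scn0zpvc5TnRQE3m0PX7xd7xirDSi1hgJzk5Ex0gklE2yok/cYNJOH81nc5nvK17FhAsnjx3yHhukEJTXjt4ndvBterXaXe4iT2GkzFsxoWlqOXXZtbKaXiakHqUm1RbZVl5EBg1jk1n0sGWlqSLfZt1bsZEk4xMFhU3YTt6zHh9uHSadra6nOCnX6V0XS1ddztph1+Qx9m7rNuxT2iEWWJyhWR7"/>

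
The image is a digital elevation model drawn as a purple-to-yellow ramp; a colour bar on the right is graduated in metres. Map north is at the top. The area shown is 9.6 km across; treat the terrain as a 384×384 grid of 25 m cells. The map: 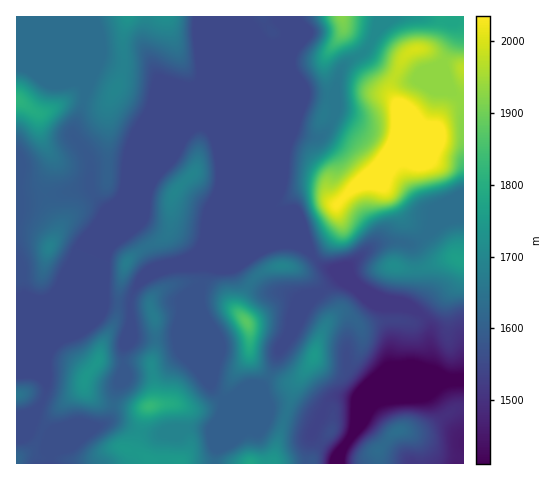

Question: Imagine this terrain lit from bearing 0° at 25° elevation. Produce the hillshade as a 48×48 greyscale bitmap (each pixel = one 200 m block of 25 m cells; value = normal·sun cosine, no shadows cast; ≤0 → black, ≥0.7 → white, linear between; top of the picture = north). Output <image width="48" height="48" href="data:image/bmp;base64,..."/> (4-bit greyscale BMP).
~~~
<image width="48" height="48" href="data:image/bmp;base64,Qk32BAAAAAAAAHYAAAAoAAAAMAAAADAAAAABAAQAAAAAAIAEAAATCwAAEwsAABAAAAAAAAAAAAAAABEREQAiIiIAMzMzAERERABVVVUAZmZmAHd3dwCIiIgAmZmZAKqqqgC7u7sAzMzMAN3d3QDu7u4A////ALmZmruXaJmru6m73v/ru7uUa7mIh2d4mbqZmqu6mZq7u6qqzf/su7uUS9uodmeImbqZmavd26qru6qpm93cqaqWOe7adWeJmZmZmZm93KiImZmZmaqsqImZZ87sqZqpiJmYd4d4qoZVZnd5mZmbqHiamJze/t3KiGiZdURGiYZVVXiJmZmZqHiamJnO///bmVaKlkNYm8upmau6mZmYmGaJmJms3u3cu5maqGaJrN7dzM3KiJmYiGVnhmmaqqq8zNyqqZh4mszN3dyqh3iJmXVFdUeZmZmau7upmqp2eZmr3cqZl0R6y4VFd0R5mZmIeJmZmsuWiZmqzLmZqESL3KdniWRXh4d2ZpmZq925mrzLupmZqFWKvMqImYVWZmZ2Z5mZrN3bmrzLqZmZl2Zoq8yoiIdmZmZ3d5mZmr3tiaqZmZmZdVZWis24d4h2Zmd4iJmZmZrdqJh4iZmXQ1h3ibzJd4mXd3d3iJmZmZmsuZeJmZmWNaypiZvLmKu5mZhmZ5mZmZmaqZiamZmGfP/amZrNusy6qpdlVZmJmZmZmJu6mZmZz/3LmZm83cqYd2VmVIh3mZmZh5zbmJmr79qYh3ib3KhkMzVndYh2iZmZhnrMuqqs7sllVFeauoYyI0VWZpmGeZmZl1ebu6qrzNyWVXmpmYdlVndmZpiGaJmZqnVniZmZmr3czMuFVoq7q7qYeIiHZ5mZvbdVVnmZmZve/tphAEnN3Mu7qomqdomZrduXZWiZmZmru6hBAASKupq8zJmrp3iZmsy5h3iZmZmZmZcxAAFXd4mr3ZqruXeZmau5iIiZmZmZmZURJCAUV4mavJmqupiJmZmpiIiZmZmZmYISRUEAFYmZmpmaqqmImZmZiIeJmZmZmFI2dUIAAUeImZmZmqqHiZmqmHZ5mZmZl1V7tzIhAAEkaJmZiZmYeZmsyXZpmZmZmWis23RGUwAAA5mYiJmZiZmc3Jd5mZmZmYrM3cmIdRAAAJmHeJmZmZmazbmZmZmZmZvu3d24dkMzM5h3iZmZmZmZrMupmZmZmaz/3N3adnZndoZoqqmIiJmZmsy5mZmZmrze3M3choh3dmVYmph3d5mZmb25mZmZmru827vMqJqYh0RWeIh3d4mZmaupmZmZmaqazLqqqZu6mDVlRoh3dnmZmZqZmZmZmaqJvLmImqvMqUeYVXiIh2iZmZmZmZmZmaupq5d4m7zMuYrNuImZh2eZmZmZmZmZmZupmHZ4vdzMuc3u3JmpmHeZmZmZmZmZmZmZmHiZzdy6qe7cu6mqmYiZmImZmZmZmZd4mau7u7qZmOypmZmqqZiId3mZmZmZmYVWis7sqJmZmLqZmZmaqZmHZomZmZmZmYZlad7sqHeJmpmZmZmZmZh2Z4mZmZmZmaqVNZzcuXZ5vZmZmZmZmZhmeJmZmZmZmazIIlnM3bq73pmZmZmZiHdmeJmZmZmZmZzKU0et///+3ZmZmZmYiHZ3eJmZmZmZmZh2dmec7//+y5mZmZmYiGd3eImZmZmamZY0eHea3//sug=="/>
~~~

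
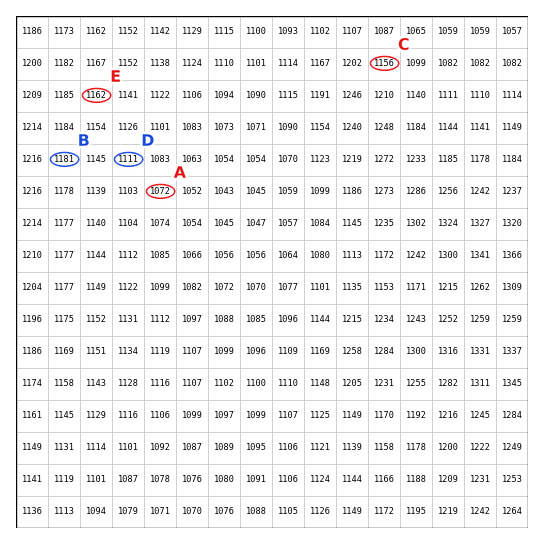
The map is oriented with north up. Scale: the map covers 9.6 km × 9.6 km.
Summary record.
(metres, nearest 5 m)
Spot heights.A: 1070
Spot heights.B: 1180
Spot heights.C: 1155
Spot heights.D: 1110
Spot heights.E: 1160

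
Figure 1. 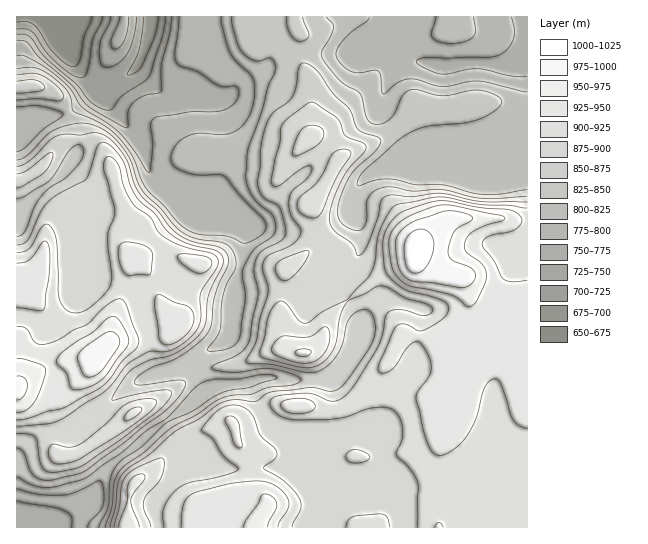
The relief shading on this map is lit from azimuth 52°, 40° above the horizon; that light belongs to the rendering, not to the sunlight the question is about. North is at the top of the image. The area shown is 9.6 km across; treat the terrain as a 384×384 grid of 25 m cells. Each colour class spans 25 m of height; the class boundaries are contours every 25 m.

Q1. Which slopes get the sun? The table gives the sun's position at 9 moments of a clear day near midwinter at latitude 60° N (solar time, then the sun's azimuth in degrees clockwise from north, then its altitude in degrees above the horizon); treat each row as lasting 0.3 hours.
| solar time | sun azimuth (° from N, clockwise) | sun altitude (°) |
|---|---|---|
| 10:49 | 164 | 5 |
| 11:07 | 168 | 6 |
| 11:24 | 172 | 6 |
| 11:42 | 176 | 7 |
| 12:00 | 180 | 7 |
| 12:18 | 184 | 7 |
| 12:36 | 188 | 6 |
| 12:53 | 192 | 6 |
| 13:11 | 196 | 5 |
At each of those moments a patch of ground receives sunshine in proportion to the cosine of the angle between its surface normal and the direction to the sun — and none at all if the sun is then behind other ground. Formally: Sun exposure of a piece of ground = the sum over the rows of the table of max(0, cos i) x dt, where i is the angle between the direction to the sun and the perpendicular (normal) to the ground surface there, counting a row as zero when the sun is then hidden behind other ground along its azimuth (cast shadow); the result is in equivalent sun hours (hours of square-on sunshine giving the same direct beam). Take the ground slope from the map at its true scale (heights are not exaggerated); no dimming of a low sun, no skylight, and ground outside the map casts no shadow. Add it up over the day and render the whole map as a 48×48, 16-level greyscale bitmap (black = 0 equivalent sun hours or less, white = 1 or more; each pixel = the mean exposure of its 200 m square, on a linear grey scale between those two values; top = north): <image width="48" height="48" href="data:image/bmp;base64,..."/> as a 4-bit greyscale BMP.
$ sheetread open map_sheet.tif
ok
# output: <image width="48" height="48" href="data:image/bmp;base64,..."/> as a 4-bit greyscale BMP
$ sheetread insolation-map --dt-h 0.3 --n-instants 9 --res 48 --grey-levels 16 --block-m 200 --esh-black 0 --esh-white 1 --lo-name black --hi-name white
<image width="48" height="48" href="data:image/bmp;base64,Qk32BAAAAAAAAHYAAAAoAAAAMAAAADAAAAABAAQAAAAAAIAEAAATCwAAEwsAABAAAAAAAAAAAAAAABEREQAiIiIAMzMzAERERABVVVUAZmZmAHd3dwCIiIgAmZmZAKqqqgC7u7sAzMzMAN3d3QDu7u4A////AEREVDIiIzRUQ0QzRWZVRERERERERERERGZndTERI0RERERDJHdlRDMzNERDNERERIiZhlQzRVQzRFZlQzMzRDMzNERDRERERJq7mIZDR3UxERIzIQEkREVURERERERERImry6hBFGZEIQAAAAJERWZVVVVVVURERGZ6zMpRACREREMzIjREVVVVVVVVVVRERGVmeKyjAAJEREZ3ZlREREVUVVVWZVVERGVCEUnKIAA1RFZlQzNEREREREVWZlVVVZdTIRN7sgADVWVUMjREREREREVVZlVVVsqHdTEWvnEAE1VENEVmZlVERFVVVlVVVrqZmVMRSusgABIiJZzLhmZVVVVUVVVVVYdmiqdAAUmiAAAAFVREMkVmZlVURVVVVWZlaLuTAAFYMQAAAAAAABNWZVRERFVVVEVVVpu4IAADdRAAAAAAARE1ZUMzREVVRCNFZmmqhSIRNnd4hTNXdTEkZlRDREVlRBEkVVaKq6unMRI2vv/tyVMSRVVVRERVVCIiIiNpqZztlSAANnVEeXQhJVVVVERFVTMyEAAkVVecyWQiIiEANmVCJFVVVUREVTREMQABI0VXmXREM0MRJFVEMzMiNVRFVURVMRESJFUzVlREMzMhE2dlQhEAJGVVVWZTIRARNFQyJFREMiIiEViGMiNERVVVVGZUMhESRFMyNWVEMyM0MiV2VYqqmGUzI1VVREIjVVQ0V3ZFVVVUQyNGes3LqYZCIkRVRERFZlRFaJhVZmd2RDMkerqXZVVDQyNERERVZVRWd3dTRERnZUMjV2ZkMREkRAE0RERVRERDEAEyEQAlZmUzVVVlMhE0RAAjREVTIzIQAAARAAATVUMzRERFVURERAESRERDMzEAAAABAAIzMhASIREkVnh2VCETREQzRDEAAAE0M0Z2UxEyEAATV4iIdUIkVEREMQAAAAJGiHaIdTNEIAABEREREWMSRURVMAAAABNomXQ0Z2RDIAAAAAAAAJcwE0VUIAAAEkV3d3QQN3UhAAAAAAAAAGiEETVUIAE1Z2ZlRFYxJocwAAAAAAAAAAN3QiRUIANWd3ZUQ0d0JIqEEAAAAAAAAQAmZDMxACNFVVVUREWHU1m5UgAAAAAAEwADZUMQATNEMzNERDNXYxJXdTEAAAASMxAAJDEAA0QzMyIzNEM0VCABRmUyEjM0RDEAAAAAFEQyIiIiI0MyIzIQFGd2ZlVURFQhAAAAIzIiIiIjIiIiIiMyEkZ3dmZmVKqZcQAAEiIiIjMzMyEiIiMzMzRERVVmZcy4QAAAASNERFVEQzMzMiI0QyIQASIiIzQxAAABABRmZVVVVDRDMhEkQgAAAAAAAQAAAAE0ISRWZVVnZERDIREjQxAAAAABIgAAABNnUyNWZVV4dVRCIiIjREM0RDNERAAAACRndSI1VVZ3VVVERUQzNFZ3d3ZmVAAAAiNFdTI0VVVlVVVWZ3ZUM0VniHZlVAAAEyETVUM0VVVlVVVUNXd2VDNFZlRERAABMzMjRUNEREVVRERDNFZmVUQ0RERERA=="/>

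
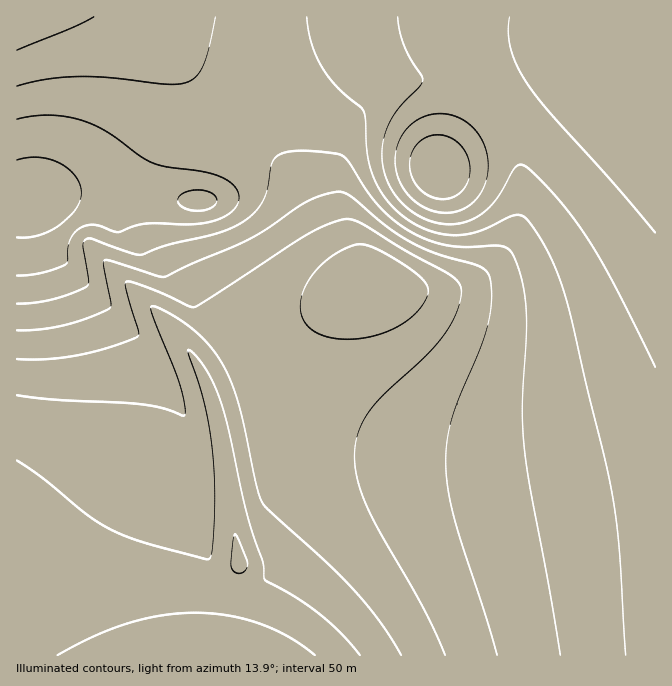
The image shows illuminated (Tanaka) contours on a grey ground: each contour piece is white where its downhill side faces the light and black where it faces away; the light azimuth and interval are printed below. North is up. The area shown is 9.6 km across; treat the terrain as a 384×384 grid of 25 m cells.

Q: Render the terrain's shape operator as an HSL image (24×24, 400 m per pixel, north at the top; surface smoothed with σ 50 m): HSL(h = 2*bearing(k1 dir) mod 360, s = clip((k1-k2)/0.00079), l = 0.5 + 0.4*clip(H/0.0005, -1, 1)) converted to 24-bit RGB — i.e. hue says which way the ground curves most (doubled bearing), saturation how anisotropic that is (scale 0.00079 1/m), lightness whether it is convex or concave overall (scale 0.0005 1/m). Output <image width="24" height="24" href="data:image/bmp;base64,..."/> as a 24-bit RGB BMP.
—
<image width="24" height="24" href="data:image/bmp;base64,Qk32BgAAAAAAADYAAAAoAAAAGAAAABgAAAABABgAAAAAAMAGAAATCwAAEwsAAAAAAAAAAAAAeIODd4SDdoaBdoeAdoh9d4l6fIp5got6iYt7i4h7i4F6int5iXd6iHZ9h3aAhXeBhHiCg3mCgnuCgXyBgX5/gX9+g4B+hYJ9eYOBeIOAd4V/doZ8dod5doh2fIl3gol3h4p3ioZ3iYF3iXt2iHZ2h3Z5hXZ8hHd+g3iAgnqAgnuAgX2AgX5/gn5+g39+hIB9eoKAeYN/eIR9d4R6doV3eIZ2fId2mzNLr9MARpRgiIB2h3x1hnh2hXZ3hHd6g3h8gnl+gnt/gXx/gX1/gX5/gn5/g39+hH59e4KAeoJ/eYN9eIN6eIR3eoV3e4R1bhii6f/MGDejhoB1hn12hXp2hHh3g3h5gnl7gnt9gXx+gX1/gX5/gX5/gX9/gn5/hH5/fYGBfIGAe4J+eoJ7e4N5fIN4a2mDRyaU5/+qQiR5hYB2hH52hHx3g3t4gnt5gnt7gXx8gH19gH5+gH9/gX+AgX+Agn+Ag36AfoCCfoCCfoGAfYF+fYF8foJ7XE+E0tAn3v55RSx/hIB3hH93g354g315gn16gX57gH58gH9+gH9+gIB/gH+AgX+AgX+Bgn+BfX2Ffn6Ef36Cf3+BgIB/gYF9SjSDz/RcxuVBVkCEg394g394g394gn95goB6gYB7gIF8f4B9f4B+foB/f4CAf3+AgH+Bgn+CfnyIgH2Hgn2Gg36Eg36Cgn5/RCR/4v+bXSmscF6Fg355g394g394g4F4g4J5gYJ6f4J7foF8fYF8fYF+foGAf4CBf3+BgH6Cf3qMgnuLhXuKhnyIh32GhX2DSx985v++TiGJhHR9hHx4hH13hIB3hIJ3g4R3gIR3fYN4e4N5e4J7fIJ+fYKAfYGBfn+Bfn6Bf3iPhHmPiHmOinqMi3uKinCLZCCB4f/IWByFhXh6hnh3hnt2hn50hoN0hIZ0f4Z0eoV1d4V3eIR7eoN+e4OAfIKCfYCCfX6CfnWQhXaQi3eQjniPjnmMiSSDcO1amfJvdSiMiXd+iXV5iXVzinxyioRxh4pxfolxdolydIh2doZ8eIWAeYSCe4KDfICCfH6CfHONhXSPjHWQkHaPlUN6mSZ7zP/TlxaUj2qMjXWFjnSBj3N5j3Zzj4Rzio5ze45ycY1zcox8c4mBdoeFeIWFeYGEe3+DfH2CeXGHg3KJjHSMlEVykR1ezP/h0CykljSHj3eQkXWRlHSRlnWMlnqFlIOAjpKCfJN+dpOFc5GLco2NdIaKdoKHeH+Fen2De3yCdXF9fnKBikFqkh1YzP/oREjXlSNujHqSineUinWWjXWalHmenIOhno+hkqKvh5zEe3y9dn+gc4ORc36MdXyJd3qGeXqEe3qDcHJ0fkpzixxZzP/lPs6dkiZmgHubhXigiHaehnacg3ichX2gjYmmms/NltLncoLkmmPj1XDcoXSndHOOdnWJeHeGeniEfHqCa3JqFBWSzP/oaNEwhSlNbaqla4y/gmrDo2u0m3Sehn6SgYqUhruVh+WnYcXFRECxmjG710Sk1m+GiHOQfnSIfXaFfniDfnmCanJnQH5ce8EAky4beqdGUbIgJG4RYi4Uqk0lpYJSjZNuepJ0lt9xbNVOSH5XQDRUaCtdrjRG34dgoHRyhHSHgnaEgXiDgXmCbXJocXdnfYFkj4tdpYVJr10kajETIF8POLAYY7FBbp9cdp1lxutfpcIzUlQ1KB4mPCYtj2073s1ZqJVxhXWBg3aBgniAgXmAbHNrb3drd35thYNwkHR0o3OfhG+6aZPCYrivY6eAZpptdJho489gvIM0WTAvLiEvNEI5aJ1Bq+BimZRyg3V7gnd8gXh9gXl9bnh3b3x2cYF2dYV3fId/f4uNfYyVepSadpiTc5ODcY92dIxwy5NpzUJFiDdwRDVnP32BSclnfNFthXd1gnZ4gXd6gXh7gHl7cHuAcIODcYeAcot/dY1/eI6Beo6CeY6CeIx/d4p7doh1eYZ0mYBx0GOWt0fGSUC7TazIadSpd5dzgXd2gXd3gHh4gHl5gHp6cnyIcoWKcoyJc42FdY6Cdo1/eIx9eIp8eYh6eYZ4e4V4fIR3foN2lHSCoG63bG3BcJ+2dY+CgXp2gXl3gHl4gHl5gHp5f3t6dH2MdYSNdYuNdo2Jd42FeIyBeYp9eYh7eoZ5fIR5fYN5foJ4f4F4gIF3gYB3gX54gH13gHx3gHt4gHt4gHt5gHt6f3t6f3x7d32NeIONeIiMeIyLeYqGeomCeod+e4V8fIR7fYJ7foF6f4F6gIB5gIB5gH95gH54gH15gHx5gHx5f3x5f3x6f3x6f3x7f318"/>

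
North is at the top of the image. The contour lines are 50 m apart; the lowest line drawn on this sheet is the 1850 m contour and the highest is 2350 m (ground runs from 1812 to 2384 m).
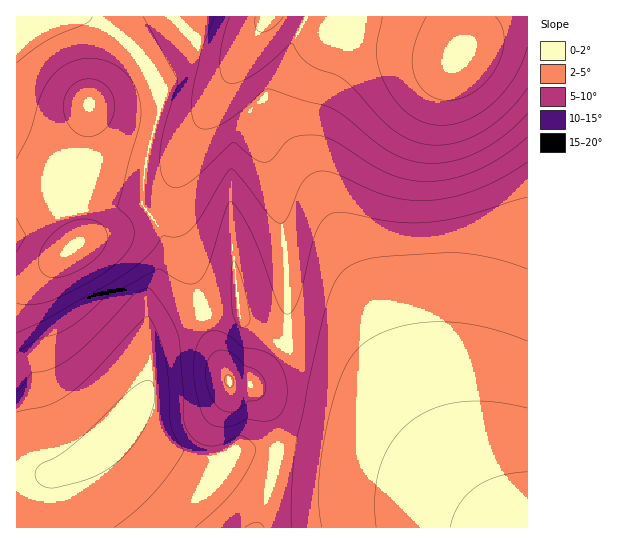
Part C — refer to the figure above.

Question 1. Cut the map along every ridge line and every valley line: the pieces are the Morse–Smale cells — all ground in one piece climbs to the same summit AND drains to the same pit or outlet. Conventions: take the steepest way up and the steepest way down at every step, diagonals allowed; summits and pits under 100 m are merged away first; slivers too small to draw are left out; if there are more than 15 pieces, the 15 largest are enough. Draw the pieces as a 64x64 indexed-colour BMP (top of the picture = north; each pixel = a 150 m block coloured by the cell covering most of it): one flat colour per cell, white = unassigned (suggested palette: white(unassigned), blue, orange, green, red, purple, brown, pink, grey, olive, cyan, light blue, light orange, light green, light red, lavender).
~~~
<image width="64" height="64" href="data:image/bmp;base64,Qk12CAAAAAAAAHYAAAAoAAAAQAAAAEAAAAABAAQAAAAAAAAIAAATCwAAEwsAABAAAAAAAAAA////ALR3HwAOf/8ALKAsACgn1gC9Z5QAS1aMAMJ34wB/f38AIr28AM++FwDox64AeLv/AIrfmACWmP8A1bDFACIiIiIiIiIiIiIiIiIiIlVVVVVVVVVVVVVVVVVVUzERIiIiIiIiIiIiIiIiIiIiJVVVVVVVVVVVVVVVVVMxEREiIiIiIiIiIiIiIiIiIiIlVVVVVVVVVVVVVVVVMxERESIiIiIiIiIiIiIiIiIiIiVVVVVVVVVVVVVVVTMxERERIiIiIiIiIiIiIiIiIiIiIlVVVVVVVVVVVVVTMxEREREiIiIiIiIiIiIiIiIiIiIiVVVVVVVVVVVVUzMxERERESIiIiIiIiIiIiIiIiIiIiJVVVVVVVVVVVMzMxERERERIiIiIiIiIiIiIiIiIiIiIlVVVVVVVVUzMzMzEREREREiIiIiIiIiIiIiIiIiIiIiVVVVVVUzMzMzMzERERERESIiIiIiIiIiIiIkREQiIiIlVTMzMzMzMzMzERERERERIiIiIiIiIiIiJEREREREREMzMzMzMzMzMzEREREREREiIiIiIiIiIiREREREREREMzMzMzMzMzMzERERERERESIiIiIiIiIkREREREREREQzMzMzMzMzMzERERERERERIiIiIiIiIkRERERERERERDMzMzMzMzMzEREREREREREiIiIiIiIiJEREREREREREMzMzMzMzMzERERERERERESIiIiIiIiIkREREREREREMzMzMzMzMzERERERERERERIiIiIiIiIiJEREREREREMzMzMzMzMzEREREREREREREiIiIiIiIiIkREREREREMzMzMzMzMzERERERERERERESIiIiIiIiIiJERERERDMzMzMzMzMzERERERERERERERIiIiIiIiIiIkRERERDMzMzMzMzMzEREREREREREREREiIiIiIiIiIiREREREMzMzMzMzMxERERERERERERERESIiIiIiIiIiJEREREMzMzMzMxERERERERERERERERERIiIiIiIiIiIkREREQzMzMzMREREREREREREREREREREiIiIiIiIiIiRERERDMzMzERERERERERERERERERERESIiIiIiIiIiIkRERDMzMzERERERERERERERERERERERIiIiIiIiIiIiIiREMzMxEREREREREREREREREREREREiIiIiIiIiIiIiIiQzMxERERERERERERERERERERERESIiIiIiIiIiIiIiIRERERERERERERERERERERERERERIiIiIiIiIiIiIiIhEREREREREREREREREREREREREREiIiIiIiIiIiIiIiERERERERERERERERERERERERERESIiIiIiIiIiIiIiEREREREREREREREREREREREREREREiIiIiIiIiIiIiIREREREREREREREREREREREREREREREiIiIiIiIiIiIhEREREREREREREREREREREREREREREREiIiIiIiIiIhERERERERERERERERERERERERERERERERIiIiIiIiIiERERERERERERERERERERERERERERERERERIiIiIiIiIRERERERERERERERERERERERERERERERERERIiIiIiIRERERERERERERERERERERERERERERERERERERESIiIhERERERERERERERERERERERERERERERERERERERESIiEREREREREREREREREREREREREREREREREREREREREiIRERERERERERERERERERERERERERERERERERERERERIhERERERERERERERERERERERERERERERERERERERERESERERERERERERERERERERERERERERERERERERERERERERERERERERERERERERERERERERERERERERERERERERERERERERERERERERERERERERERERERERERERERERERERERERERERERERERERERERERERERERERERERERERERERERERERERERERERERERERERERERERERERERERERERERERERERERERERERERERERERERERERERERERERERERERERERERERERERERERERERERERERERERERERERERERERERERERERERERERERERERERERERERERERERERERERERERERERERERERERERERERERERERERERERERERERERERERERERERERERERERERERERERERERERERERERERERERERERERERERERERERERERERERERERERERERERERERERERERERERERERERERERERERERERERERERERERERERERERERERERERERERERERERERERERERERERERERERERERERERERERERERERERERERERERERERERERERERERERERERERERERERERERERERERERERERERERERERERERERERERERERERERERERERERERERERERERERERERERERERERERERERERERERERERERERERERERERERERERERERERERERERERERERERERERERERERERERERERERERERERERERERERERERERERERERERERERERERERERERERERERERERERERERERERERERERERERERERERERERERERERERERERERERERERERERERERERERERERERERERERERERERERERERERERERERERERERERERERERERERERERERERERERERERERERERERERERERERERERERERERERERERERERERER"/>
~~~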